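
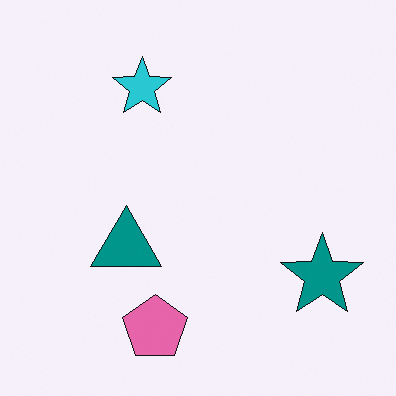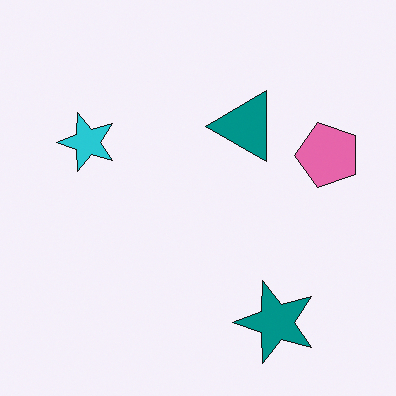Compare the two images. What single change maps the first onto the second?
Transposed (reflected across the top-left ↔ bottom-right diagonal).

Shapes have swapped their row and column positions — what was in the top-right is now in the bottom-left — a diagonal reflection.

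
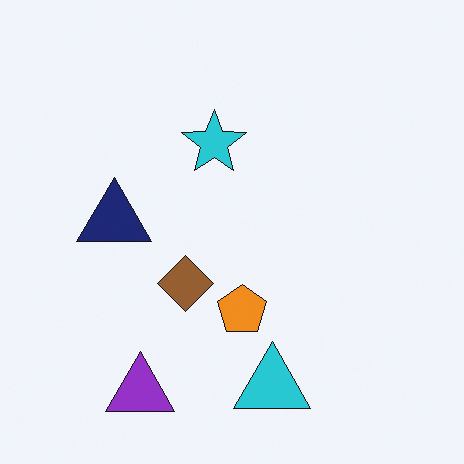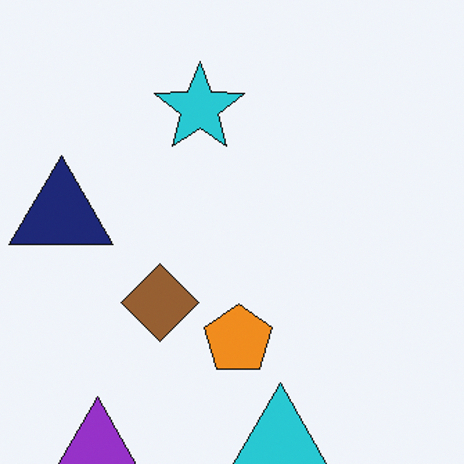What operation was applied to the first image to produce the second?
Cropped to a modestly smaller region and rescaled.

The visible shapes are larger and the field of view is narrower; shapes near the original edges may be partly or wholly outside the frame — a crop-and-rescale.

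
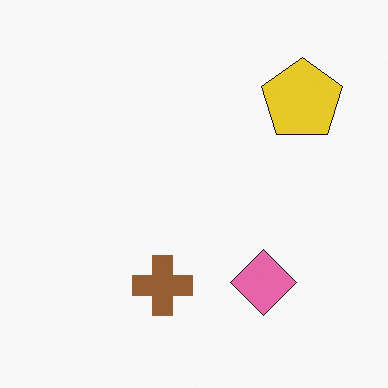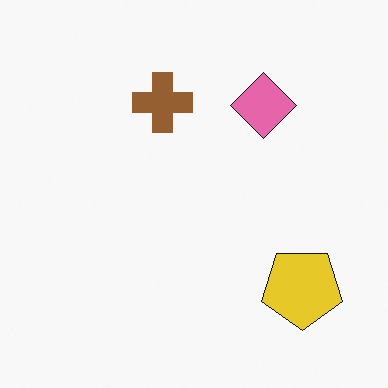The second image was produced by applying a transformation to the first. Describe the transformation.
This is the original image flipped vertically (top ↔ bottom).

The yellow pentagon is in the top-right of the first image and the bottom-right of the second — shapes on opposite sides of the horizontal midline have swapped in a mirror flip.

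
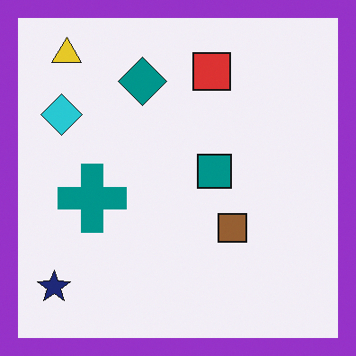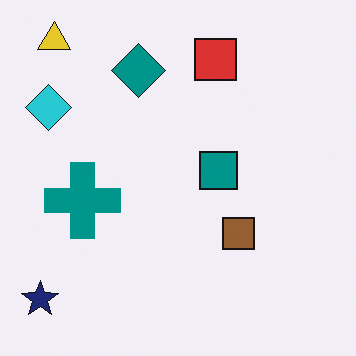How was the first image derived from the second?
The transformation is: framed with a purple border.

A solid purple frame runs around the edge of the first image, with the content slightly shrunk inside it.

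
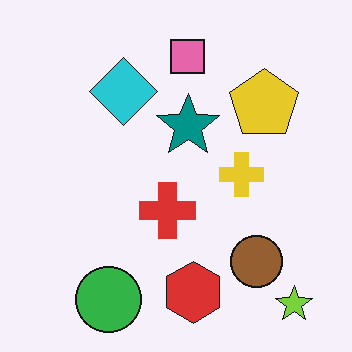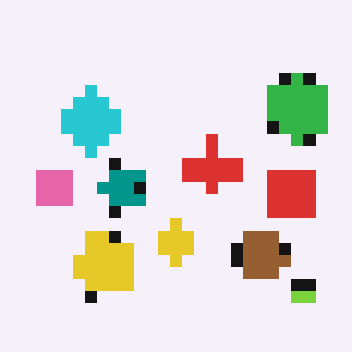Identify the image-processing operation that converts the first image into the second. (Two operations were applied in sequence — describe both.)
It was coarsely pixelated, then transposed (reflected across the top-left ↔ bottom-right diagonal).

Shapes are reduced to large square blocks; fine edges and outlines are lost — a downscale-then-upscale (mosaic) effect. Shapes have swapped their row and column positions — what was in the top-right is now in the bottom-left — a diagonal reflection.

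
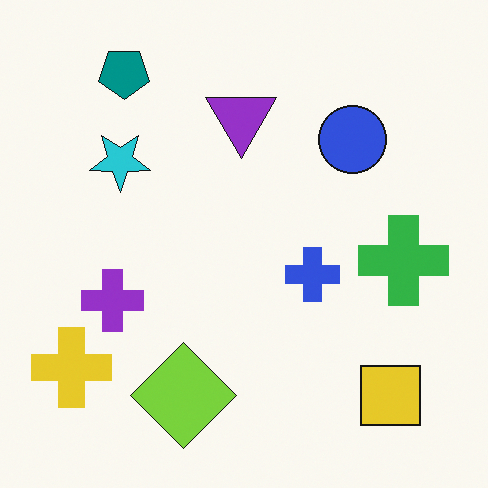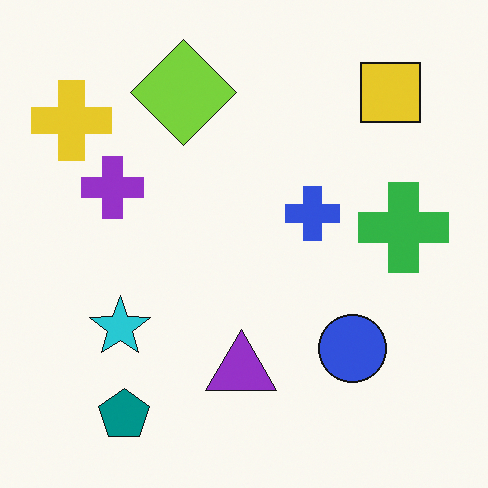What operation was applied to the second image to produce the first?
It was flipped vertically (top ↔ bottom).

The teal pentagon is in the bottom-left of the second image and the top-left of the first — shapes on opposite sides of the horizontal midline have swapped in a mirror flip.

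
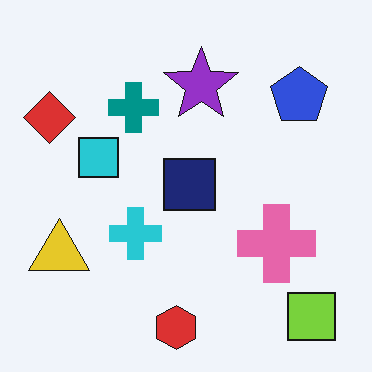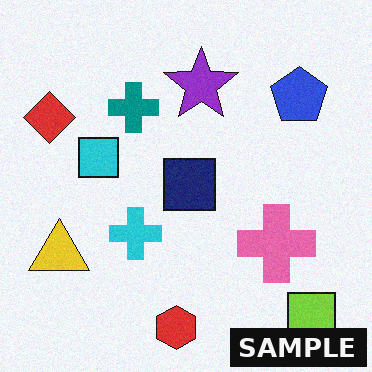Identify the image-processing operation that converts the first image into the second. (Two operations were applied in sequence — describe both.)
Degraded with light additive noise, then watermarked with the text "SAMPLE" in the lower-right corner.

Random speckle covers the whole image, including the flat background. A dark label reading "SAMPLE" appears in the lower-right corner.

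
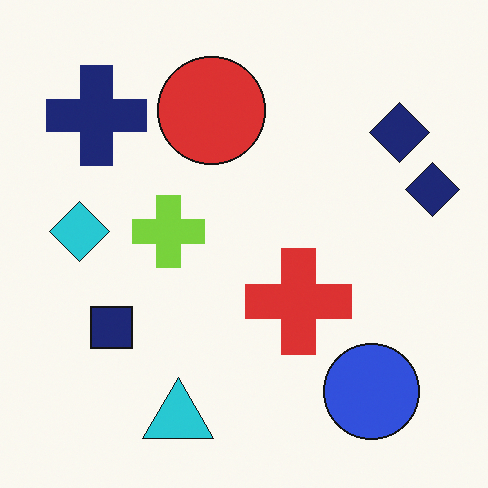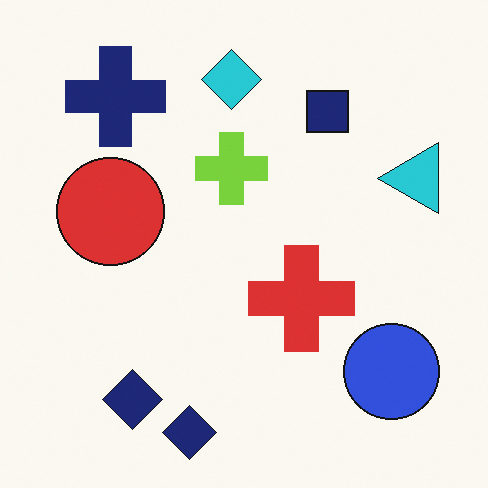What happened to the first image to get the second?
The image was transposed (reflected across the top-left ↔ bottom-right diagonal).

Shapes have swapped their row and column positions — what was in the top-right is now in the bottom-left — a diagonal reflection.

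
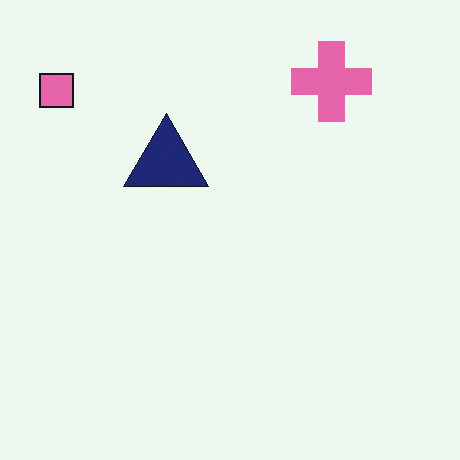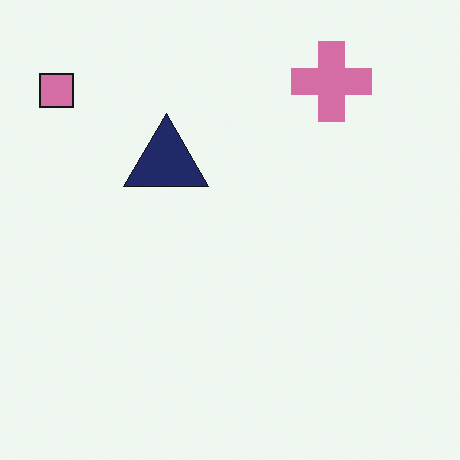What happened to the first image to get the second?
The transformation is: slightly desaturated.

All colors are more muted and greyish — a global saturation change.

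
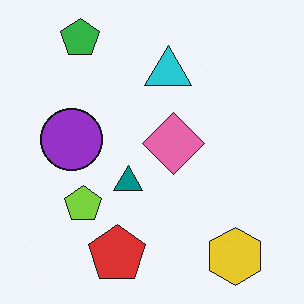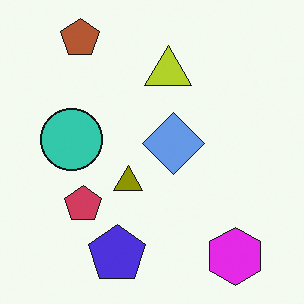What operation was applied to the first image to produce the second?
The transformation is: hue-shifted through roughly half the color wheel.

Every shape's color has rotated by the same amount around the hue wheel — a uniform hue shift.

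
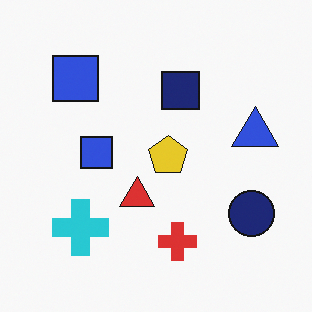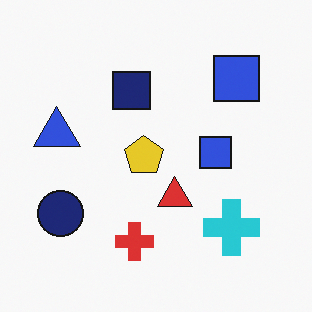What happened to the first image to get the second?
The second image is the first flipped horizontally (left ↔ right).

The blue triangle is in the right of the first image and the left of the second — shapes on opposite sides of the vertical midline have swapped in a mirror flip.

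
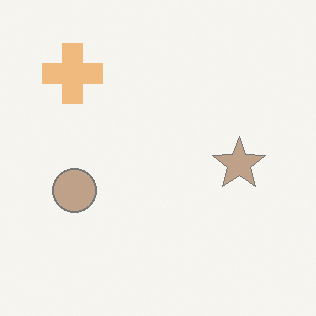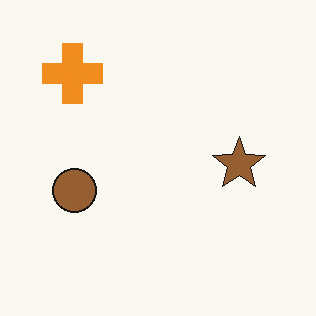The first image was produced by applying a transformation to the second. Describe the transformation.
The first image is the second washed out (contrast reduced).

Tones are pushed toward mid-grey across the whole image — a global contrast change.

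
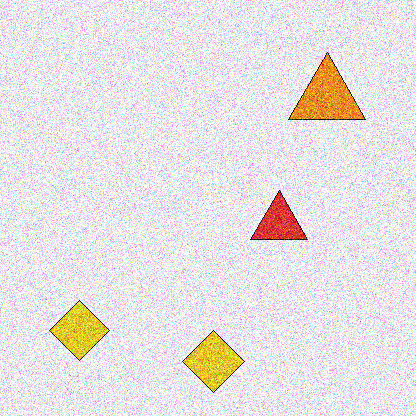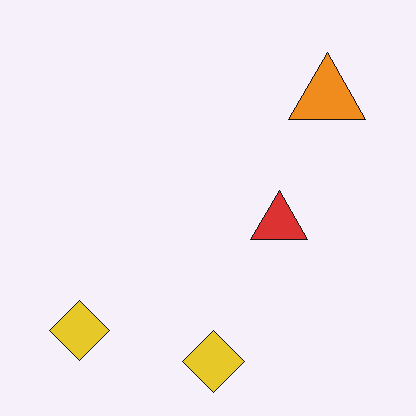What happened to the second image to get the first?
The first image is the second degraded with heavy additive noise.

Random speckle covers the whole image, including the flat background.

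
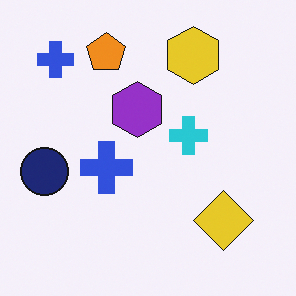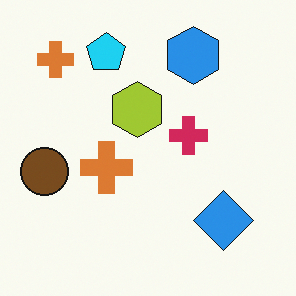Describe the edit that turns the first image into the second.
The transformation is: hue-shifted by a large amount.

Every shape's color has rotated by the same amount around the hue wheel — a uniform hue shift.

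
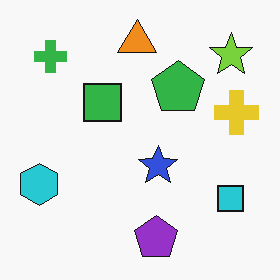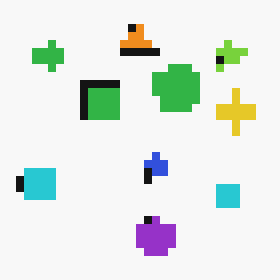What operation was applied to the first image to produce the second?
The second image is the first moderately pixelated.

Shapes are reduced to large square blocks; fine edges and outlines are lost — a downscale-then-upscale (mosaic) effect.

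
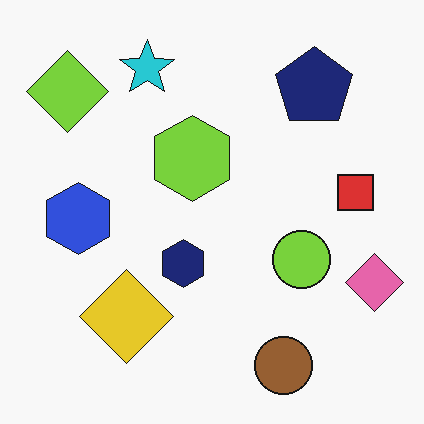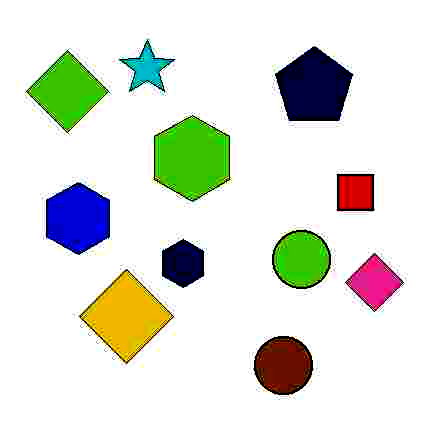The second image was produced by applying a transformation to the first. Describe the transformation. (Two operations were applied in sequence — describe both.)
The second image is the first heavily JPEG-compressed with obvious blocking artifacts, then boosted in contrast.

Blocky 8×8 compression artifacts appear around shape edges and the flat background shows ringing — characteristic JPEG degradation. Tones are pushed away from mid-grey across the whole image — a global contrast change.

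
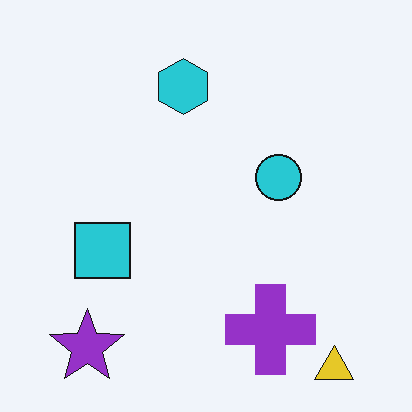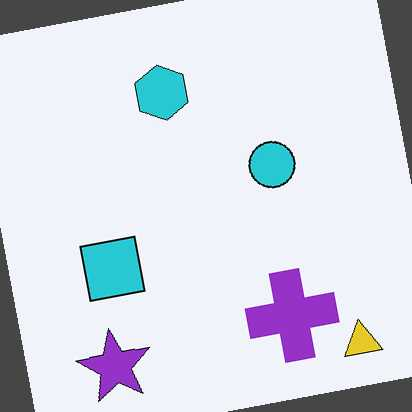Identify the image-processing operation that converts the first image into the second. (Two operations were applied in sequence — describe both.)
Rotated counter-clockwise by a small amount, then given moderate JPEG compression.

Every shape is tilted by the same angle and the image corners show triangular fill wedges — a whole-image rotation by a non-right angle. Blocky 8×8 compression artifacts appear around shape edges and the flat background shows ringing — characteristic JPEG degradation.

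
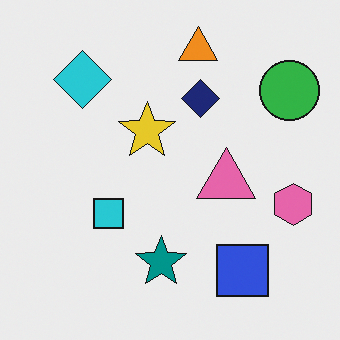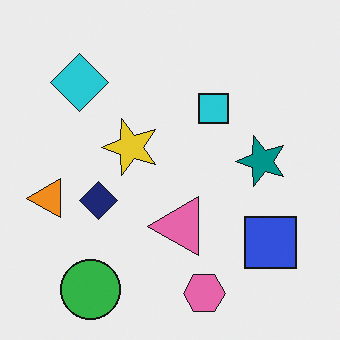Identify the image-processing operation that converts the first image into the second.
The transformation is: transposed (reflected across the top-left ↔ bottom-right diagonal).

Shapes have swapped their row and column positions — what was in the top-right is now in the bottom-left — a diagonal reflection.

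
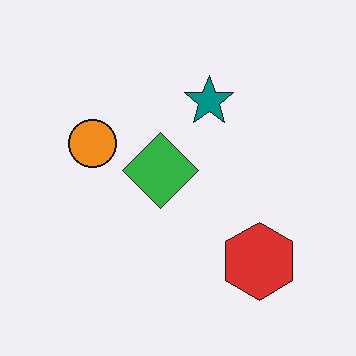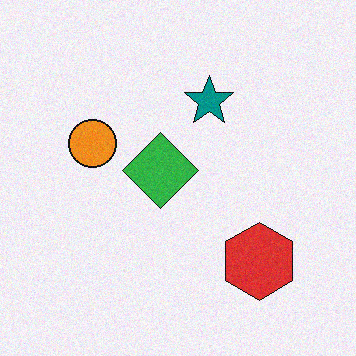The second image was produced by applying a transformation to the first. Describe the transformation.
Degraded with subtle gaussian noise.

Random speckle covers the whole image, including the flat background.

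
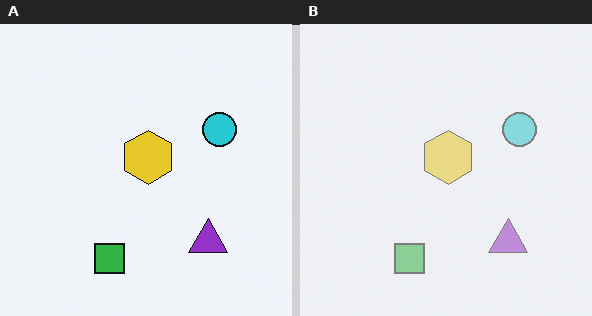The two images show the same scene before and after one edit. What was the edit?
The image was given much lower contrast.

Tones are pushed toward mid-grey across the whole image — a global contrast change.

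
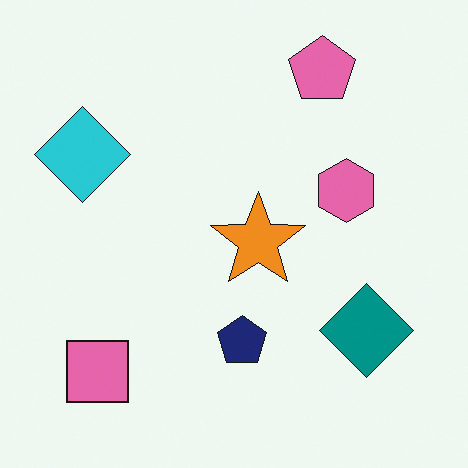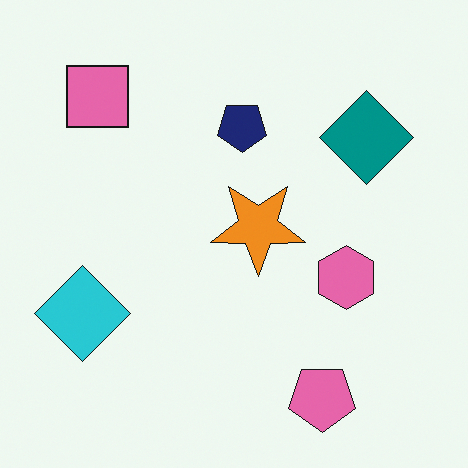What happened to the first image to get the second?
This is the original image flipped vertically (top ↔ bottom).

The pink pentagon is in the top-right of the first image and the bottom-right of the second — shapes on opposite sides of the horizontal midline have swapped in a mirror flip.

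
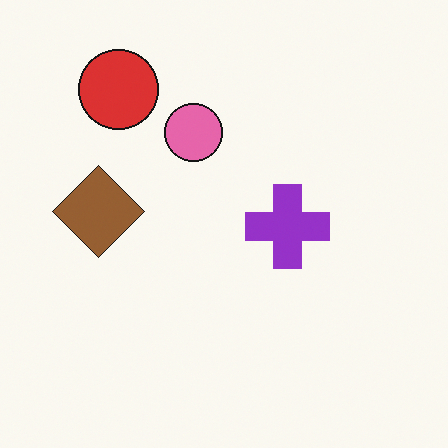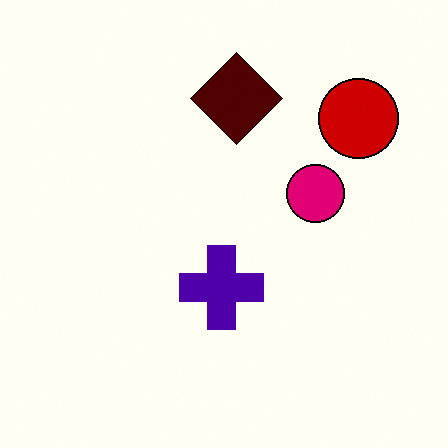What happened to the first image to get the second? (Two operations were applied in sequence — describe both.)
Boosted in contrast, then rotated 90° clockwise.

Tones are pushed away from mid-grey across the whole image — a global contrast change. The red circle sits in the top-left of the first image and the top-right of the second — consistent with a whole-image 90° clockwise rotation.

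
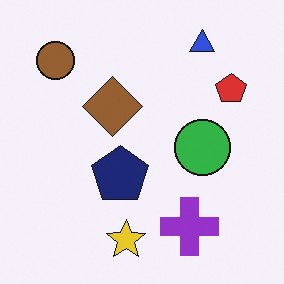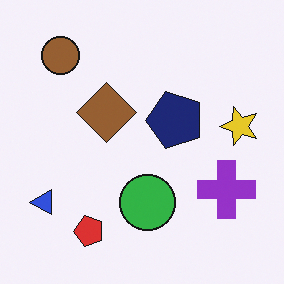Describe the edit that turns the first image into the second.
This is the original image transposed (reflected across the top-left ↔ bottom-right diagonal).

Shapes have swapped their row and column positions — what was in the top-right is now in the bottom-left — a diagonal reflection.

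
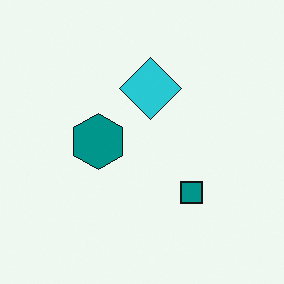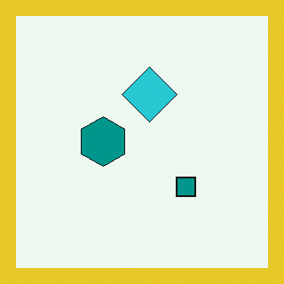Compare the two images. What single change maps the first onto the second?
The image was framed with a yellow border.

A solid yellow frame runs around the edge of the second image, with the content slightly shrunk inside it.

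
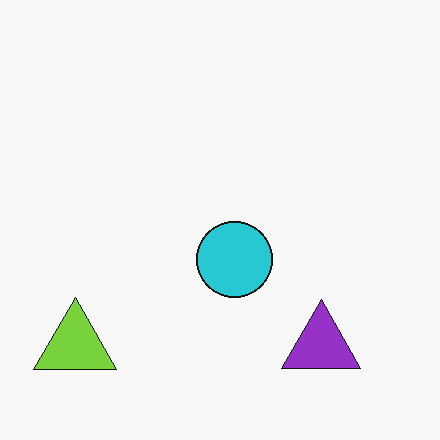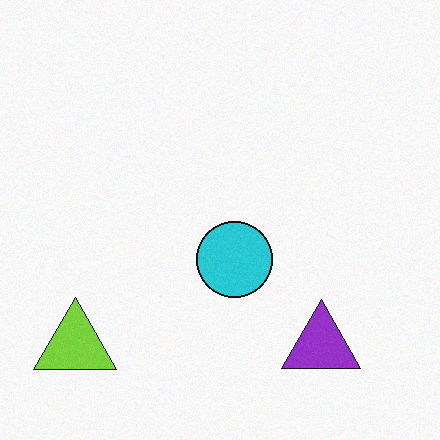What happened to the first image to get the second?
This is the original image degraded with a light layer of grain.

Random speckle covers the whole image, including the flat background.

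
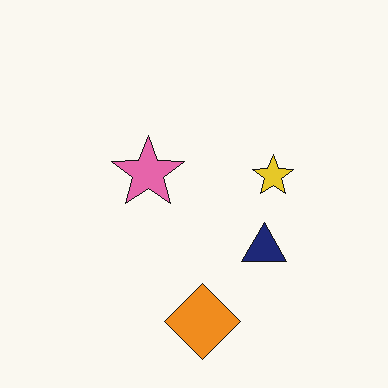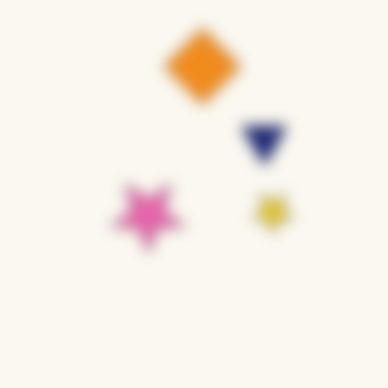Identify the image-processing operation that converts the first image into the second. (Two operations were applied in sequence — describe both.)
The image was flipped vertically (top ↔ bottom), then heavily blurred.

The orange diamond is in the bottom of the first image and the top of the second — shapes on opposite sides of the horizontal midline have swapped in a mirror flip. Shape edges and outlines are uniformly softened across the whole image.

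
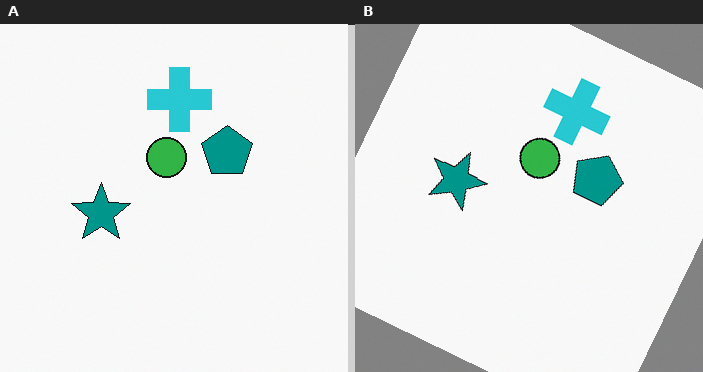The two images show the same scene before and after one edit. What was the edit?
It was rotated clockwise by a moderate amount.

Every shape is tilted by the same angle and the image corners show triangular fill wedges — a whole-image rotation by a non-right angle.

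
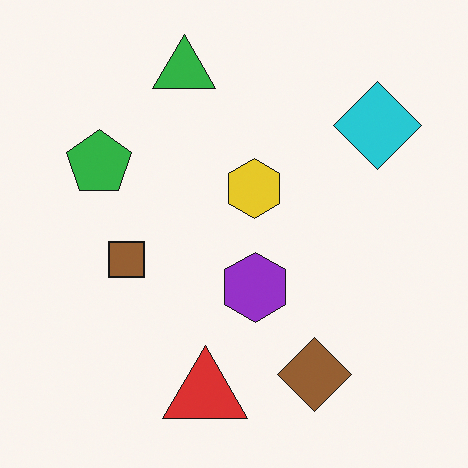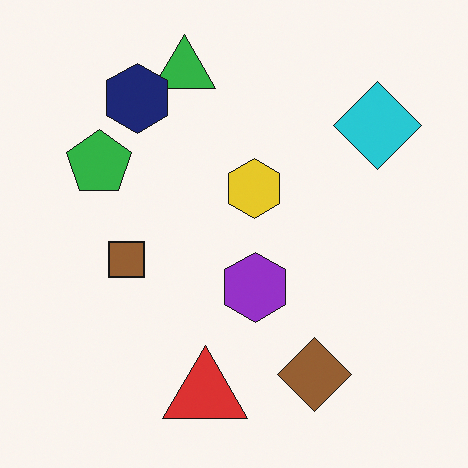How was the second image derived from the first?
The second image is the first overlaid with an additional navy hexagon.

A navy hexagon appears in the second image that is absent from the first.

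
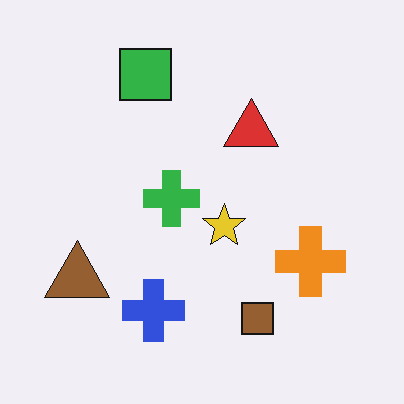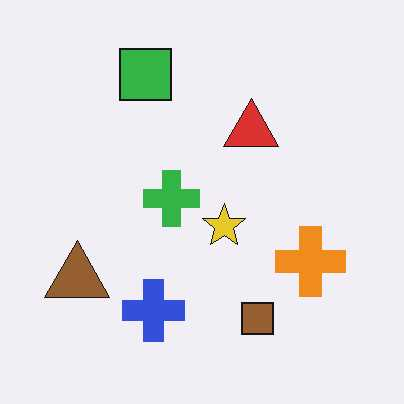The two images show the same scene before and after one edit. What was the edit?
It was JPEG-compressed with visible artifacts.

Blocky 8×8 compression artifacts appear around shape edges and the flat background shows ringing — characteristic JPEG degradation.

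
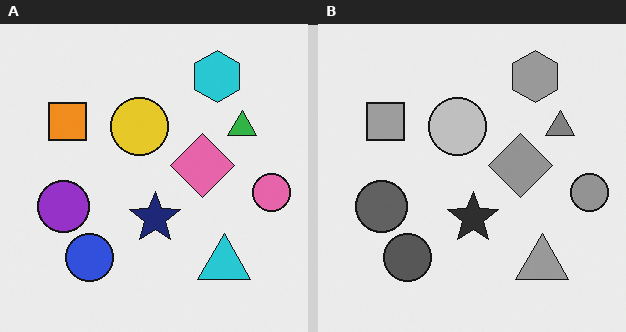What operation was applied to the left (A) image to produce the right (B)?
The transformation is: converted to grayscale.

All color is removed — every shape is now a shade of grey.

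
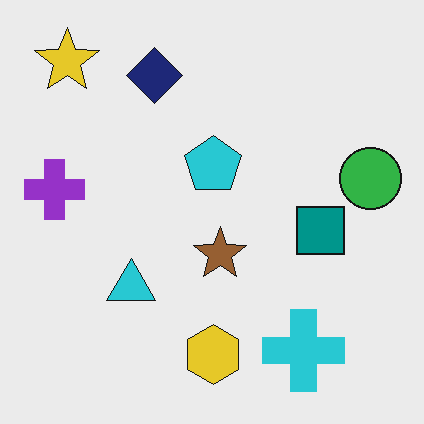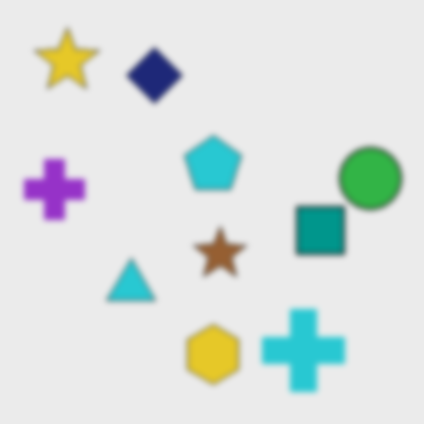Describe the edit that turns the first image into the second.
This is the original image moderately blurred.

Shape edges and outlines are uniformly softened across the whole image.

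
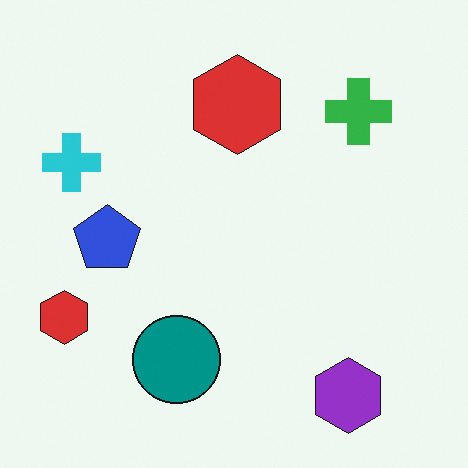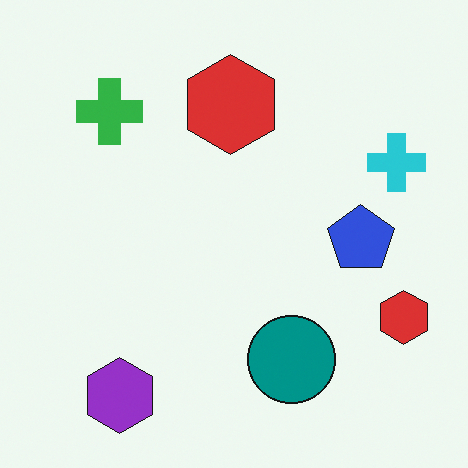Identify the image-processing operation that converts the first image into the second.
Flipped horizontally (left ↔ right).

The cyan cross is in the left of the first image and the right of the second — shapes on opposite sides of the vertical midline have swapped in a mirror flip.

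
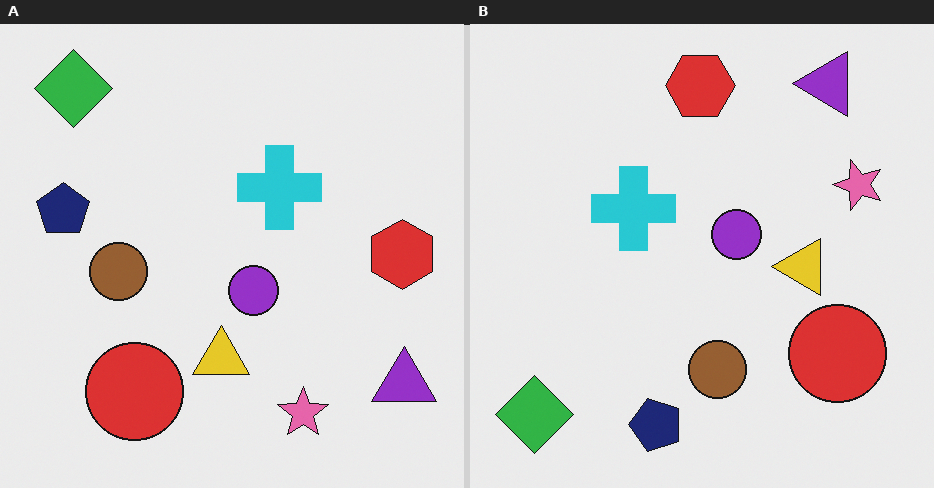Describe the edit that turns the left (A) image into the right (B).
The right (B) image is the left (A) rotated 90° counter-clockwise.

The green diamond sits in the top-left of the left (A) image and the bottom-left of the right (B) — consistent with a whole-image 90° counter-clockwise rotation.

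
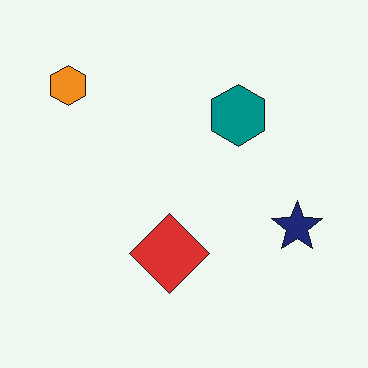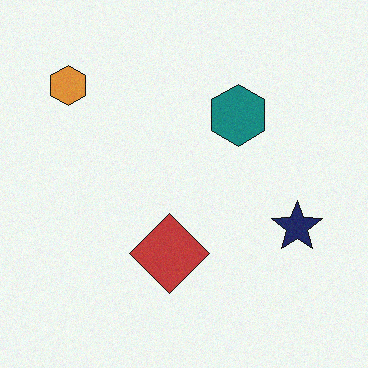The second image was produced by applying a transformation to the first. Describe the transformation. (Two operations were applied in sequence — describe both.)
The transformation is: degraded with a light layer of grain, then slightly desaturated.

Random speckle covers the whole image, including the flat background. All colors are more muted and greyish — a global saturation change.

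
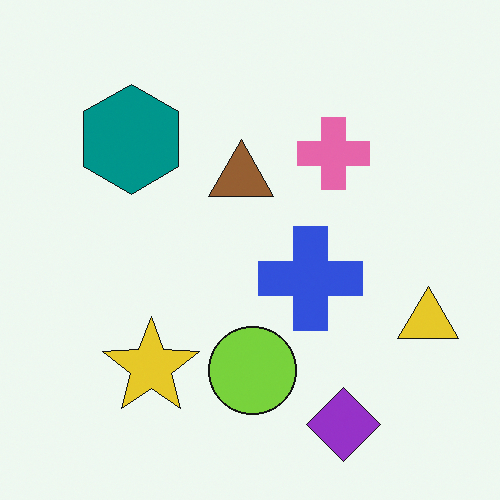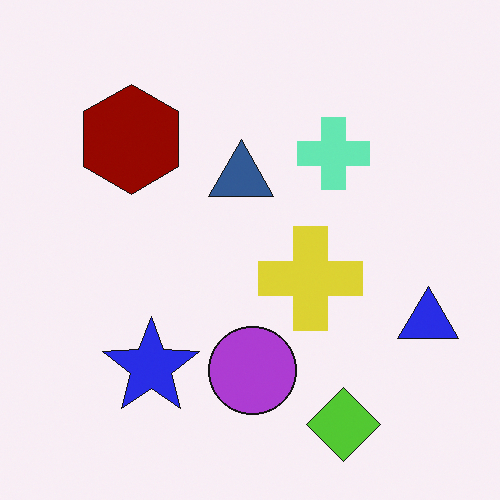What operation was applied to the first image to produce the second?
The image was hue-shifted by a large amount.

Every shape's color has rotated by the same amount around the hue wheel — a uniform hue shift.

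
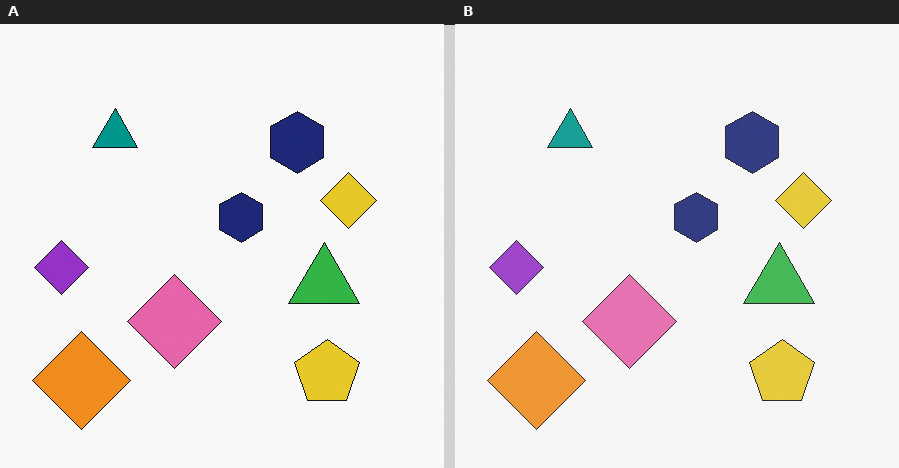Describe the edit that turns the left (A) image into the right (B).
It was given slightly reduced contrast.

Tones are pushed toward mid-grey across the whole image — a global contrast change.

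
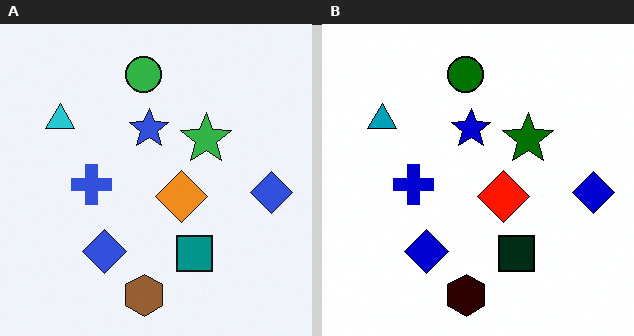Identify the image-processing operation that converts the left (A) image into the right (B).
This is the original image given much higher contrast.

Tones are pushed away from mid-grey across the whole image — a global contrast change.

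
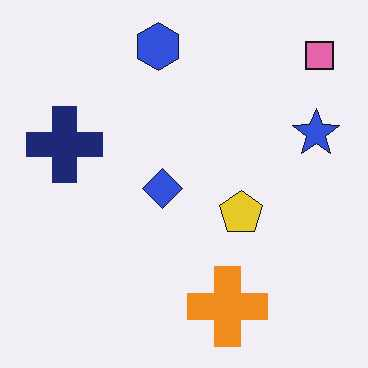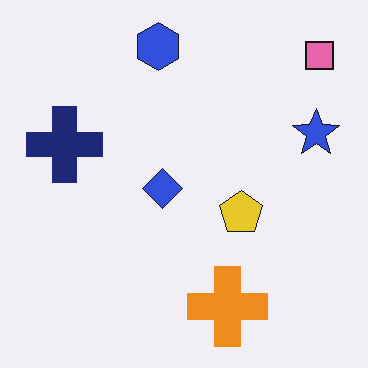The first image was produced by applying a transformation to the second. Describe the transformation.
It was given moderate JPEG compression.

Blocky 8×8 compression artifacts appear around shape edges and the flat background shows ringing — characteristic JPEG degradation.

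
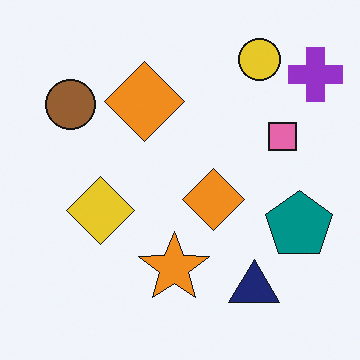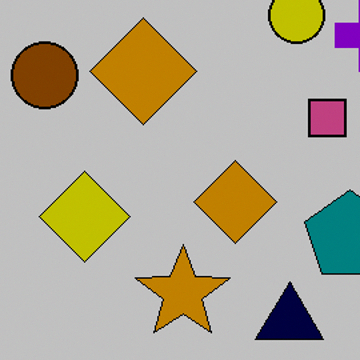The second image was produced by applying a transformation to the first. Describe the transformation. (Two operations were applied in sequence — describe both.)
The second image is the first aggressively posterized, then cropped slightly and scaled back up.

Each flat color has snapped to a coarser quantized level — most visibly, the near-white background has dropped to a flat grey. The visible shapes are larger and the field of view is narrower; shapes near the original edges may be partly or wholly outside the frame — a crop-and-rescale.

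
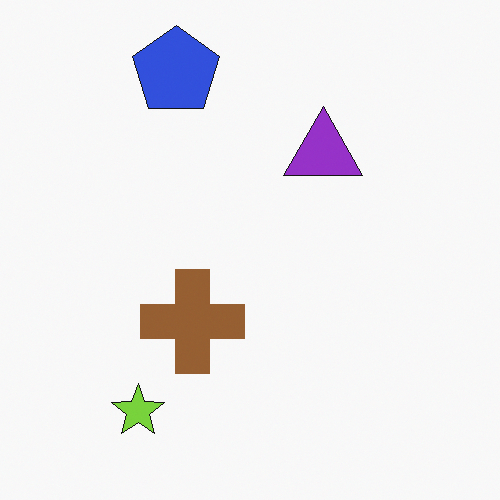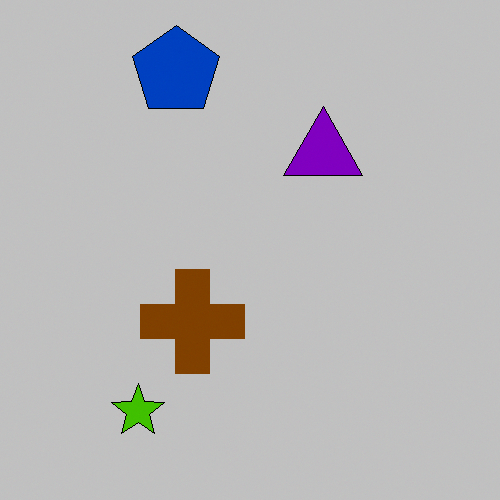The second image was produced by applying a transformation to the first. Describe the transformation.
It was aggressively posterized.

Each flat color has snapped to a coarser quantized level — most visibly, the near-white background has dropped to a flat grey.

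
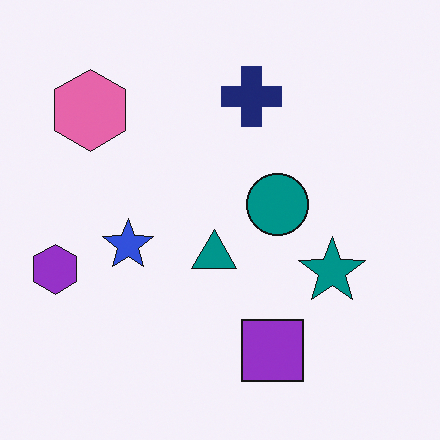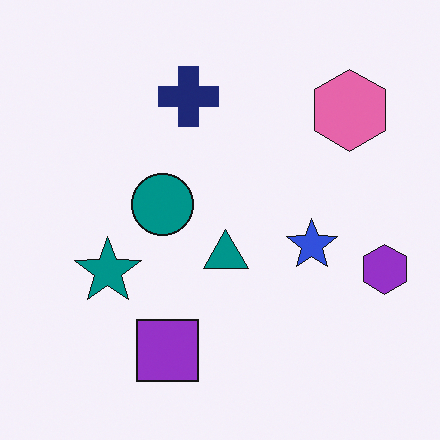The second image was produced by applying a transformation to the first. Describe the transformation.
This is the original image flipped horizontally (left ↔ right).

The purple hexagon is in the left of the first image and the right of the second — shapes on opposite sides of the vertical midline have swapped in a mirror flip.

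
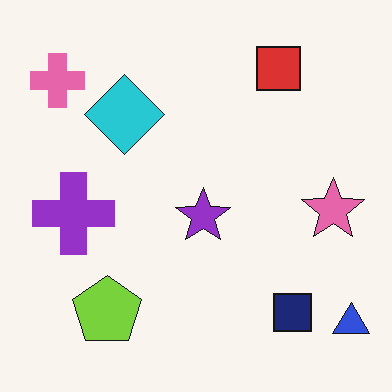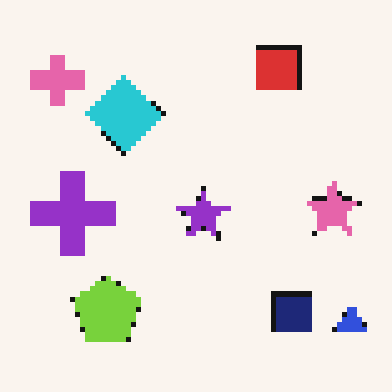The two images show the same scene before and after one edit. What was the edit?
Lightly pixelated (a mild mosaic effect).

Shapes are reduced to large square blocks; fine edges and outlines are lost — a downscale-then-upscale (mosaic) effect.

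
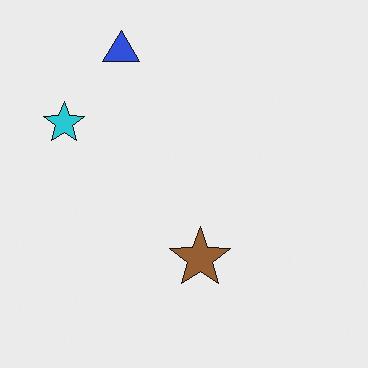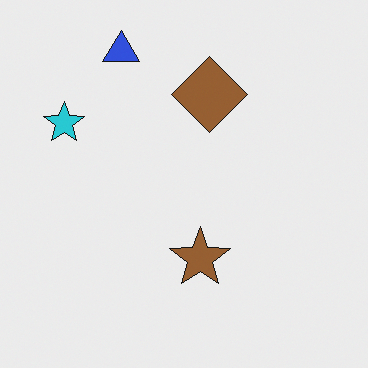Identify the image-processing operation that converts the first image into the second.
Overlaid with an additional brown diamond.

A brown diamond appears in the second image that is absent from the first.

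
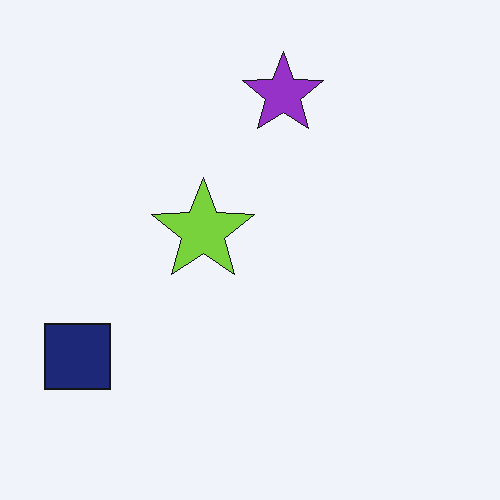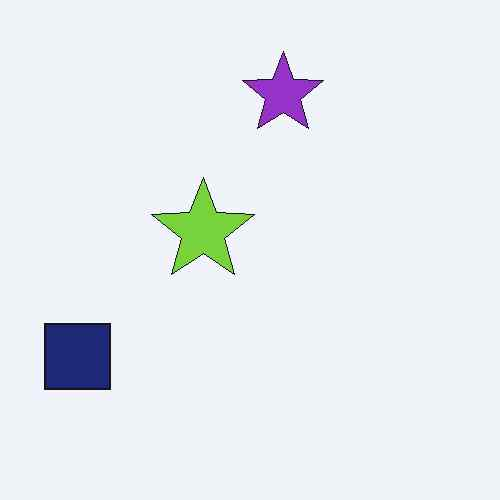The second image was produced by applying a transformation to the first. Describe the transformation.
Given moderate JPEG compression.

Blocky 8×8 compression artifacts appear around shape edges and the flat background shows ringing — characteristic JPEG degradation.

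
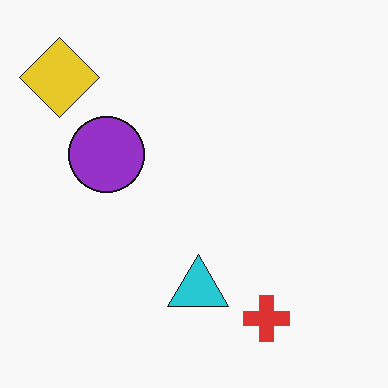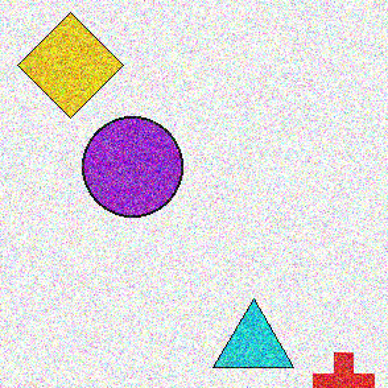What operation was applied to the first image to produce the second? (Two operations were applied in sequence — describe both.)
The image was degraded with a thick layer of grain, then cropped to a modestly smaller region and rescaled.

Random speckle covers the whole image, including the flat background. The visible shapes are larger and the field of view is narrower; shapes near the original edges may be partly or wholly outside the frame — a crop-and-rescale.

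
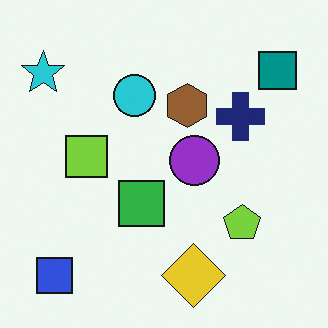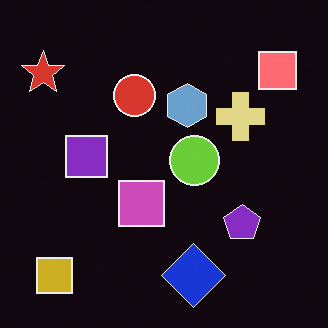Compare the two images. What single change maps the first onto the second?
This is the original image color-inverted (negative).

The light background has become dark and every shape's color is its complement — a photographic negative.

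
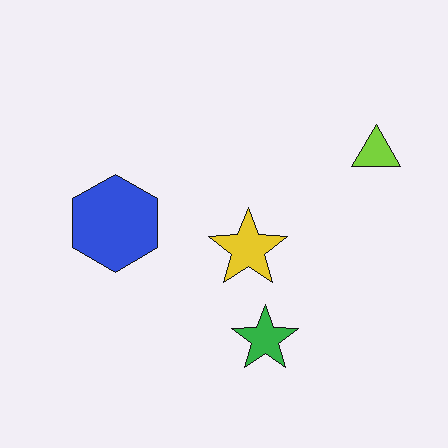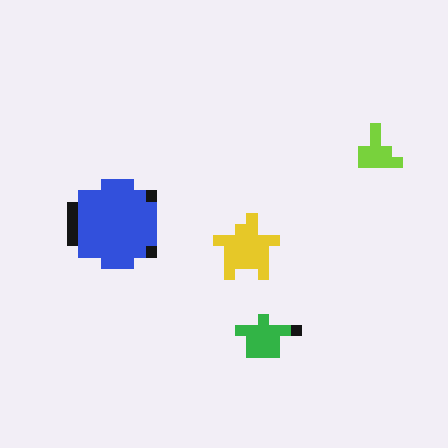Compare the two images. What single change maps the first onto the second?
It was coarsely pixelated.

Shapes are reduced to large square blocks; fine edges and outlines are lost — a downscale-then-upscale (mosaic) effect.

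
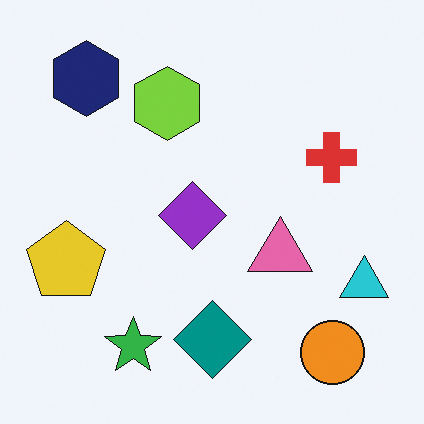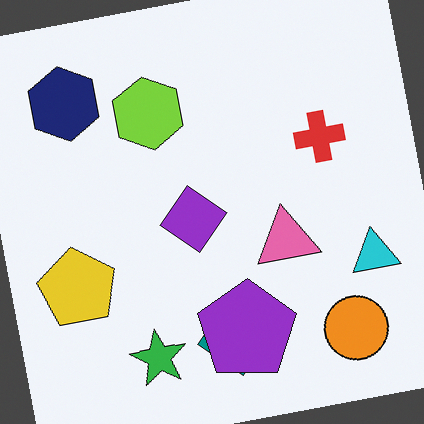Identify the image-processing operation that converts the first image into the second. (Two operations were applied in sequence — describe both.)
Rotated counter-clockwise by a slight angle, then overlaid with an additional purple pentagon.

Every shape is tilted by the same angle and the image corners show triangular fill wedges — a whole-image rotation by a non-right angle. A purple pentagon appears in the second image that is absent from the first.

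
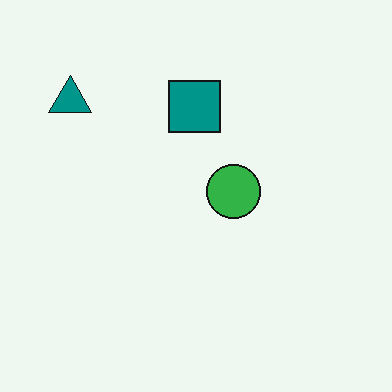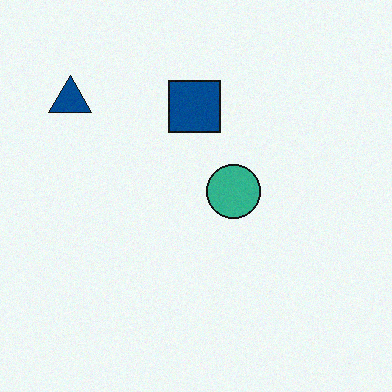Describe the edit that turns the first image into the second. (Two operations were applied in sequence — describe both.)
The transformation is: hue-shifted slightly, then degraded with a light layer of grain.

Every shape's color has rotated by the same amount around the hue wheel — a uniform hue shift. Random speckle covers the whole image, including the flat background.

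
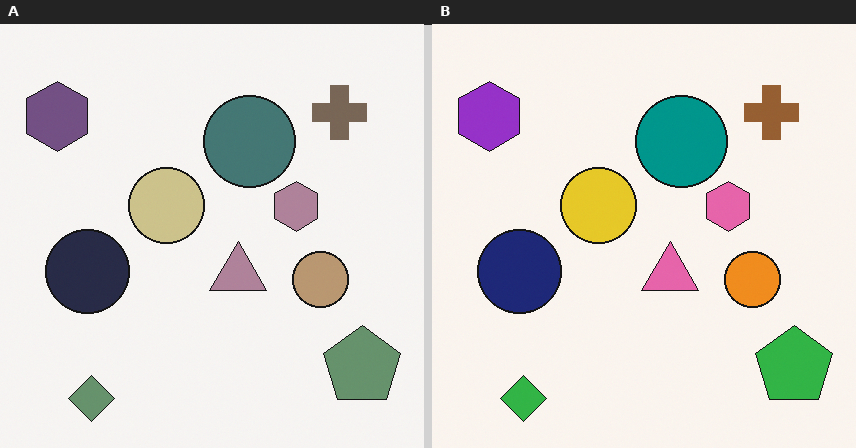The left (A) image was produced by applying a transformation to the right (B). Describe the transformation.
Made much more muted (saturation change).

All colors are more muted and greyish — a global saturation change.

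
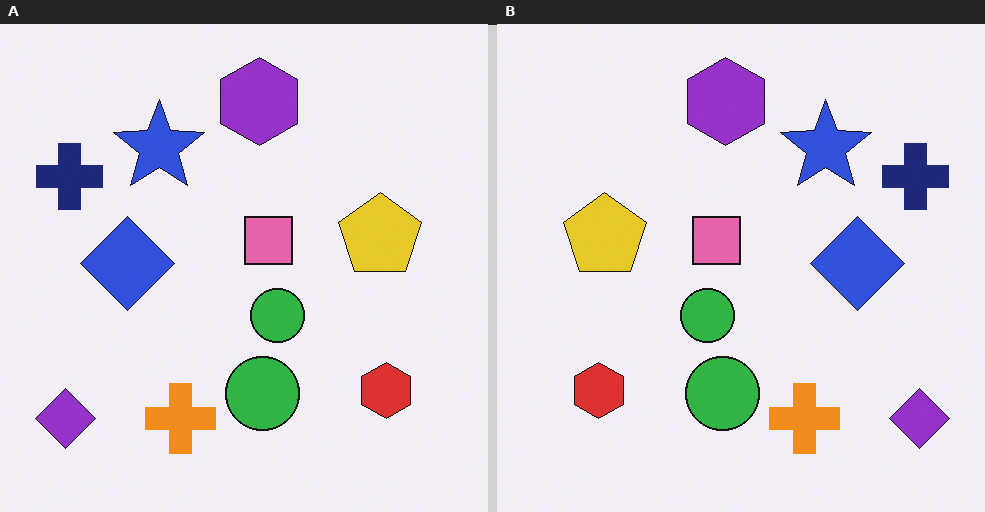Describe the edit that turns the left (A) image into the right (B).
The image was flipped horizontally (left ↔ right).

The purple diamond is in the bottom-left of the left (A) image and the bottom-right of the right (B) — shapes on opposite sides of the vertical midline have swapped in a mirror flip.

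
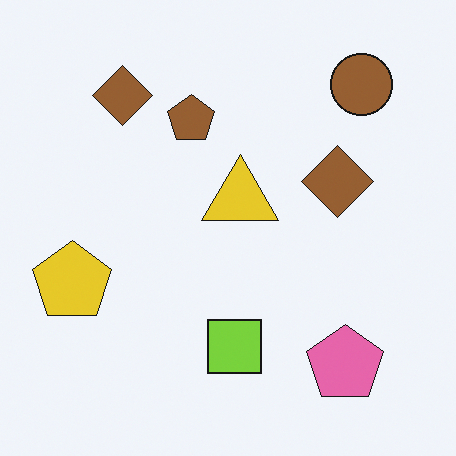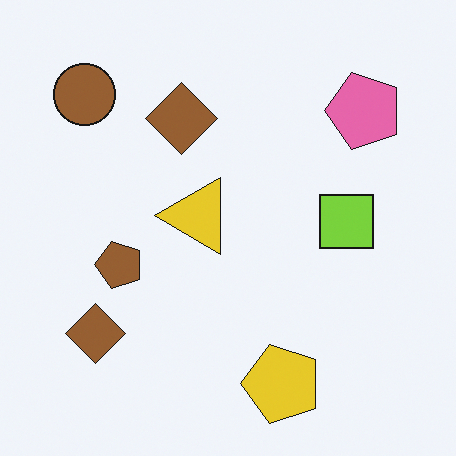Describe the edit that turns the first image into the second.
The transformation is: rotated 90° counter-clockwise.

The brown circle sits in the top-right of the first image and the top-left of the second — consistent with a whole-image 90° counter-clockwise rotation.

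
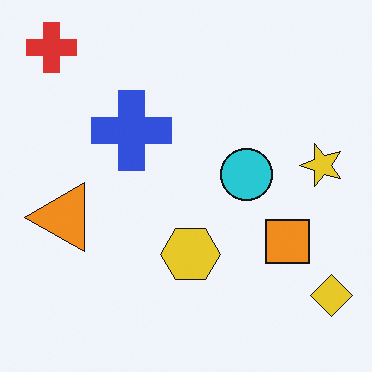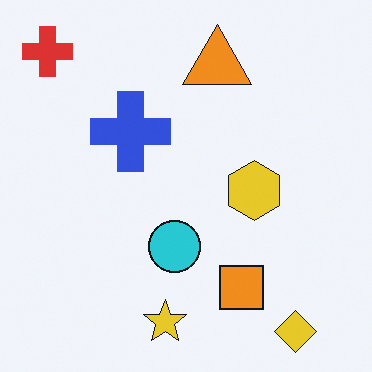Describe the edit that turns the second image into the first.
The transformation is: transposed (reflected across the top-left ↔ bottom-right diagonal).

Shapes have swapped their row and column positions — what was in the top-right is now in the bottom-left — a diagonal reflection.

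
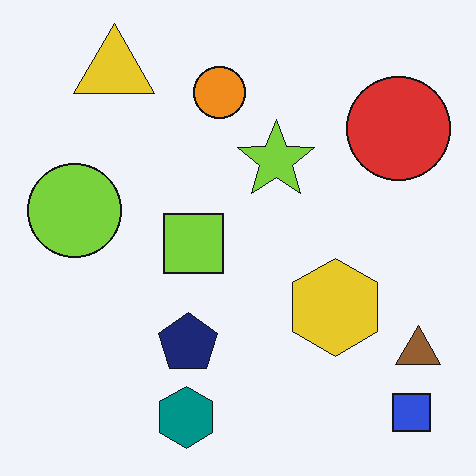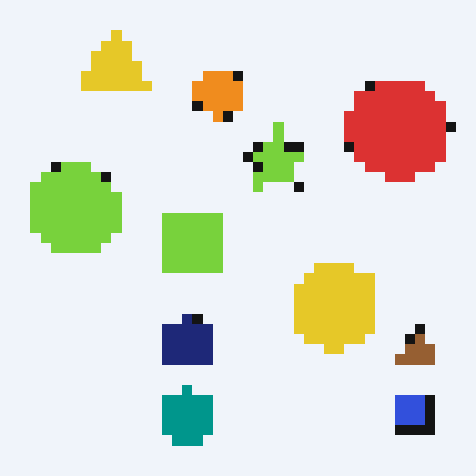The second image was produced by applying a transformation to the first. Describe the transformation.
The transformation is: heavily pixelated into large blocks.

Shapes are reduced to large square blocks; fine edges and outlines are lost — a downscale-then-upscale (mosaic) effect.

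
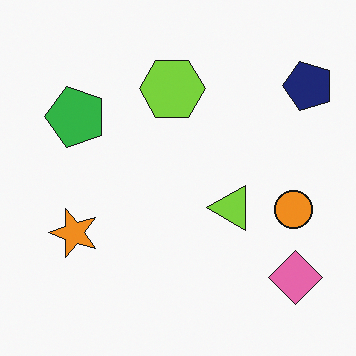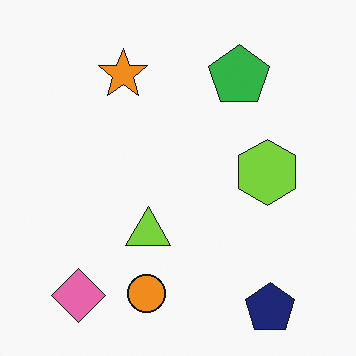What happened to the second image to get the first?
Rotated 90° counter-clockwise.

The navy pentagon sits in the bottom-right of the second image and the top-right of the first — consistent with a whole-image 90° counter-clockwise rotation.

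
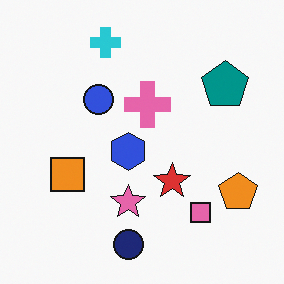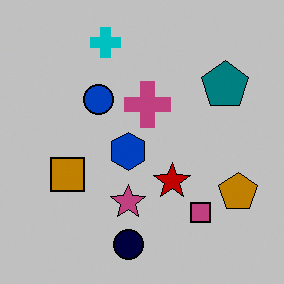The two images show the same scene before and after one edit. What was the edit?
It was heavily posterized to just a handful of flat colors.

Each flat color has snapped to a coarser quantized level — most visibly, the near-white background has dropped to a flat grey.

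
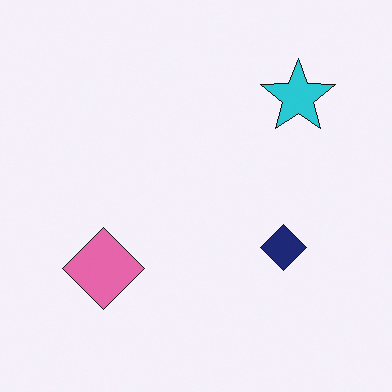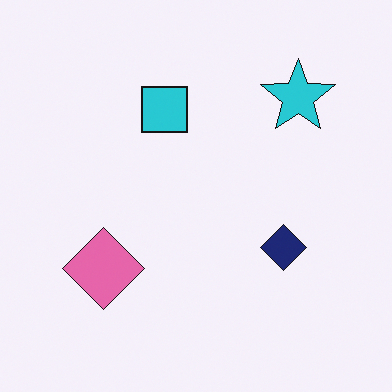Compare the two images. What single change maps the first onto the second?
This is the original image overlaid with an additional cyan square.

A cyan square appears in the second image that is absent from the first.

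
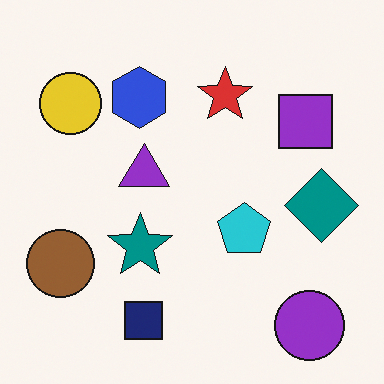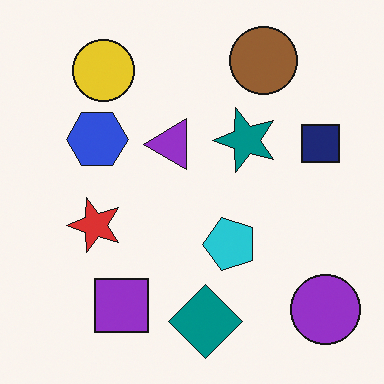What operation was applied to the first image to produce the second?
This is the original image transposed (reflected across the top-left ↔ bottom-right diagonal).

Shapes have swapped their row and column positions — what was in the top-right is now in the bottom-left — a diagonal reflection.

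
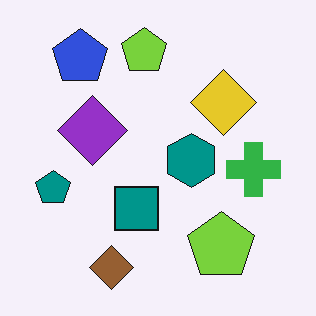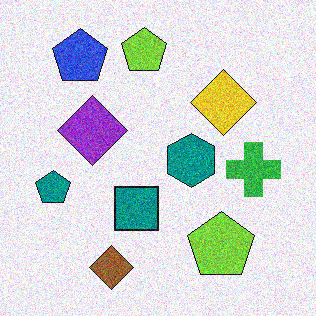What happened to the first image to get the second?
The transformation is: degraded with visible gaussian noise.

Random speckle covers the whole image, including the flat background.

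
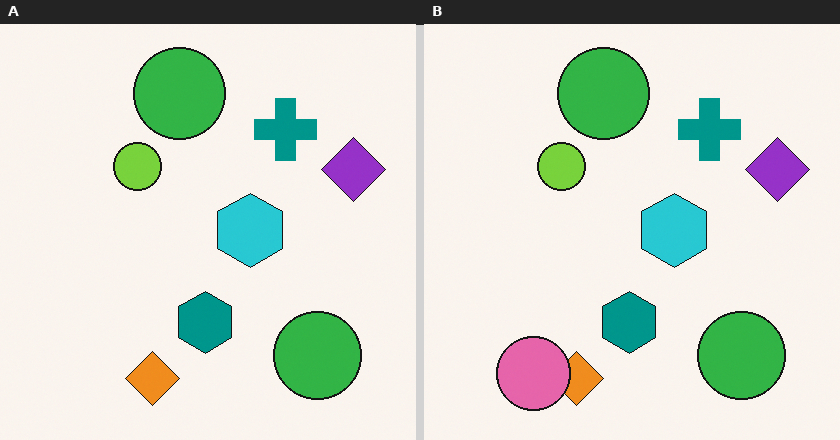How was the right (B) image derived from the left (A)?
This is the original image overlaid with an additional pink circle.

A pink circle appears in the right (B) image that is absent from the left (A).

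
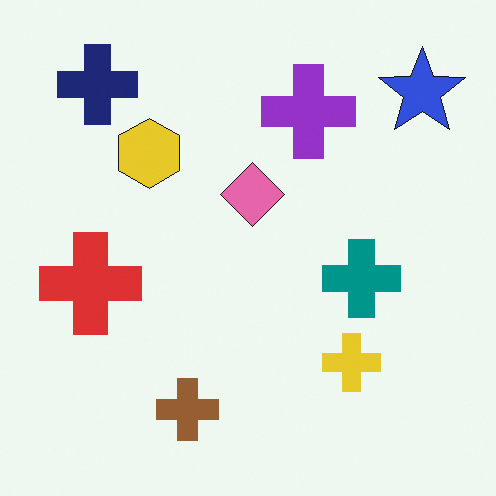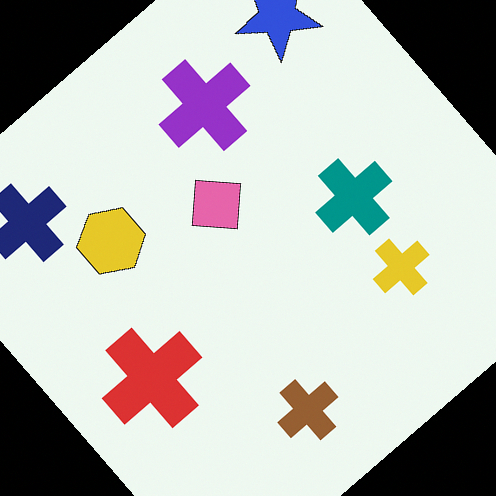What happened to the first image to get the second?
It was rotated counter-clockwise by a large amount — several tens of degrees.

Every shape is tilted by the same angle and the image corners show triangular fill wedges — a whole-image rotation by a non-right angle.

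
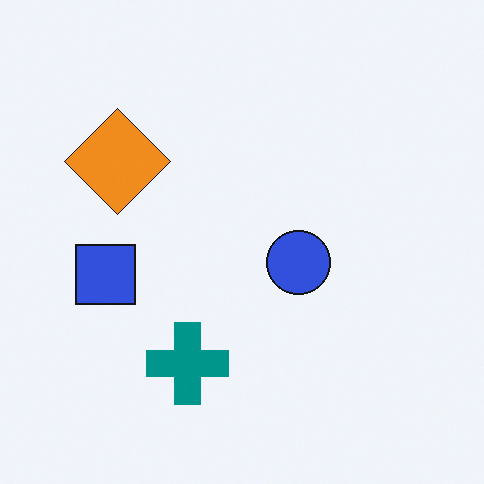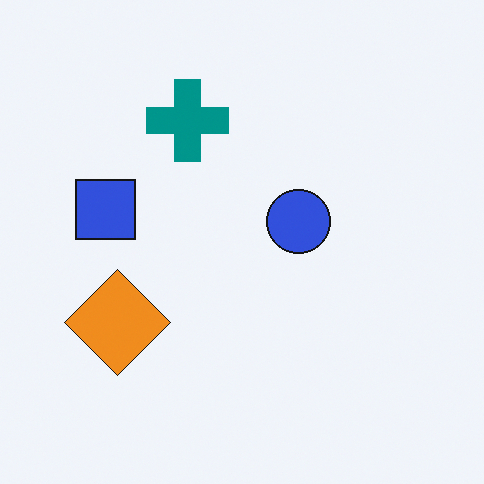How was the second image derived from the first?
The second image is the first flipped vertically (top ↔ bottom).

The teal cross is in the bottom of the first image and the top of the second — shapes on opposite sides of the horizontal midline have swapped in a mirror flip.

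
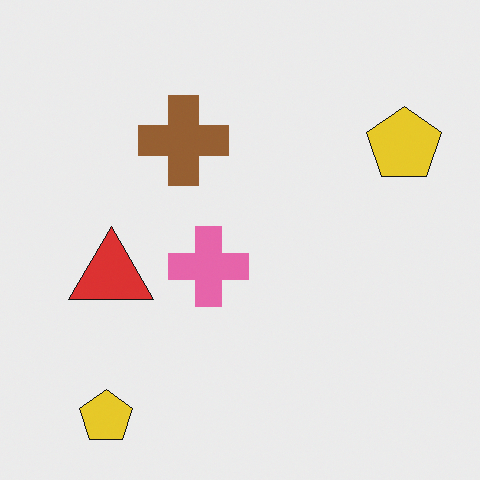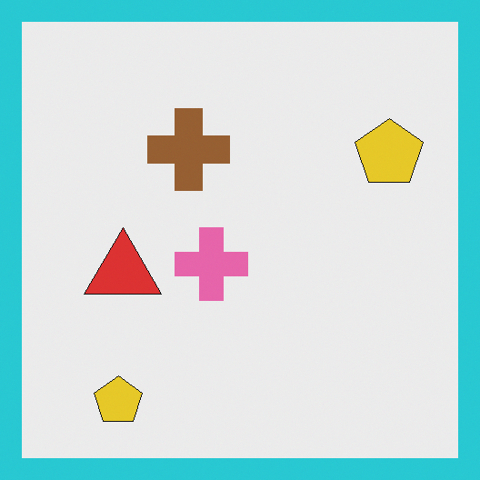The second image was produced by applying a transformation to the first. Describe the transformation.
This is the original image framed with a cyan border.

A solid cyan frame runs around the edge of the second image, with the content slightly shrunk inside it.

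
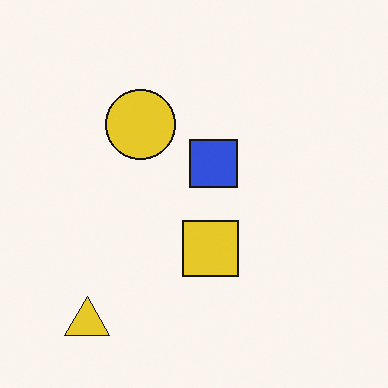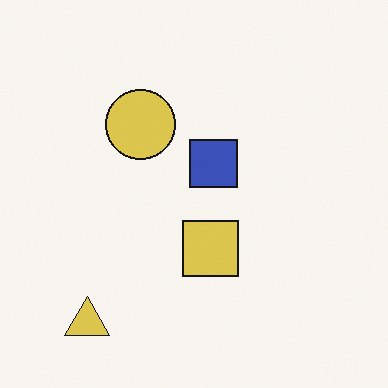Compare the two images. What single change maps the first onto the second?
It was slightly desaturated.

All colors are more muted and greyish — a global saturation change.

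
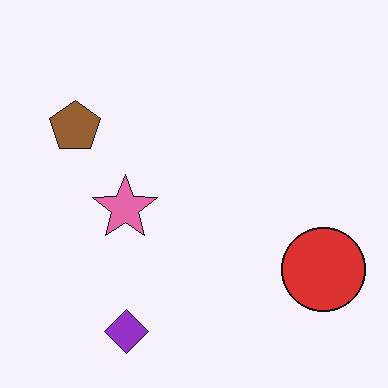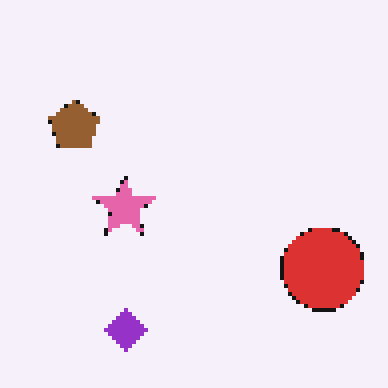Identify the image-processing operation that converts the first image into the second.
This is the original image lightly pixelated (a mild mosaic effect).

Shapes are reduced to large square blocks; fine edges and outlines are lost — a downscale-then-upscale (mosaic) effect.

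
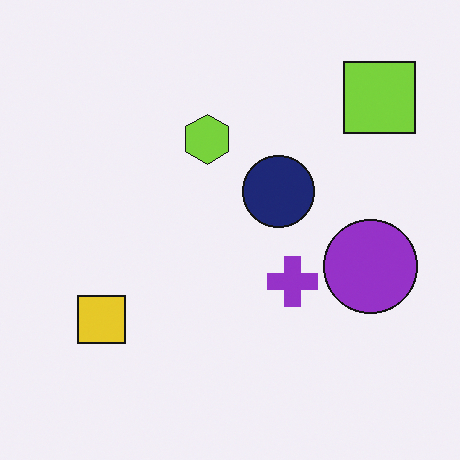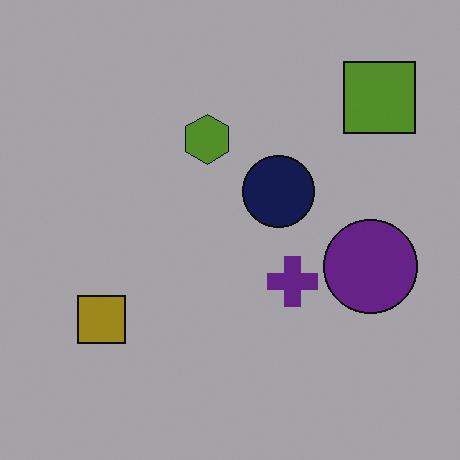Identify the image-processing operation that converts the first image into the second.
The second image is the first substantially darkened.

Every pixel — background and shapes alike — is uniformly darkened.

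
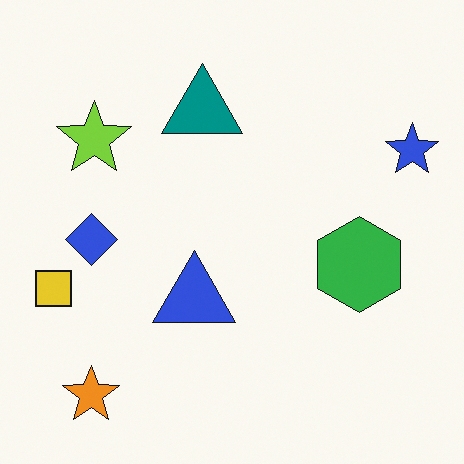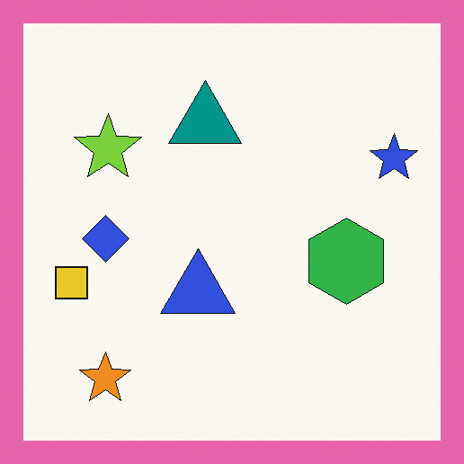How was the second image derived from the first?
The image was framed with a pink border.

A solid pink frame runs around the edge of the second image, with the content slightly shrunk inside it.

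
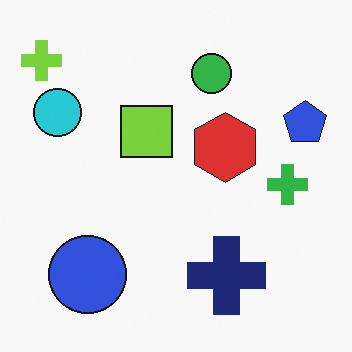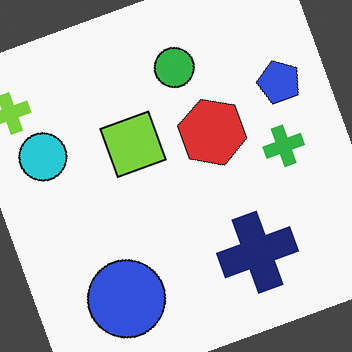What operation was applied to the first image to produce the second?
This is the original image rotated counter-clockwise by a moderate amount.

Every shape is tilted by the same angle and the image corners show triangular fill wedges — a whole-image rotation by a non-right angle.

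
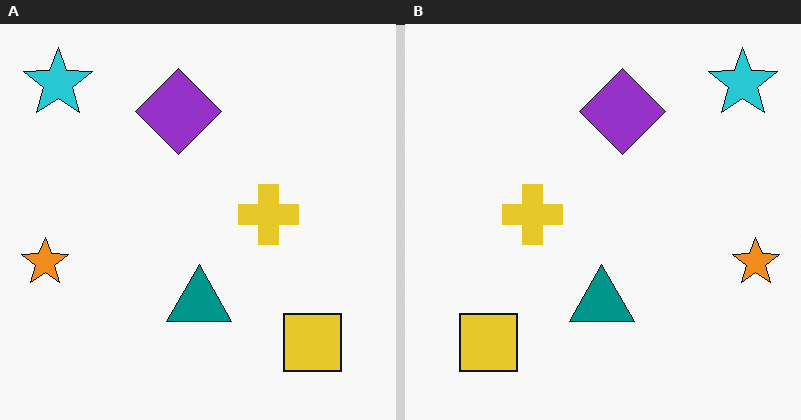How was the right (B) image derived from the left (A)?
It was flipped horizontally (left ↔ right).

The orange star is in the left of the left (A) image and the right of the right (B) — shapes on opposite sides of the vertical midline have swapped in a mirror flip.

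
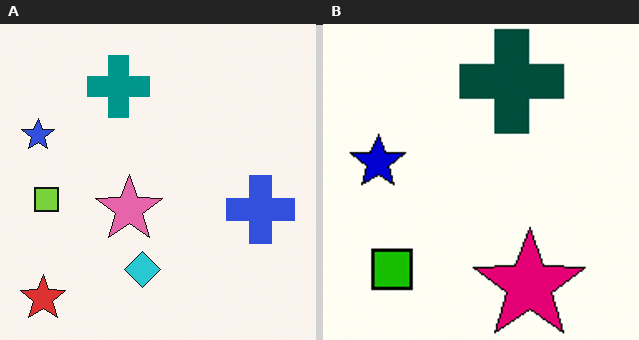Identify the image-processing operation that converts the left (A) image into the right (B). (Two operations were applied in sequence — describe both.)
It was boosted in contrast, then cropped tightly and scaled back up.

Tones are pushed away from mid-grey across the whole image — a global contrast change. The visible shapes are larger and the field of view is narrower; shapes near the original edges may be partly or wholly outside the frame — a crop-and-rescale.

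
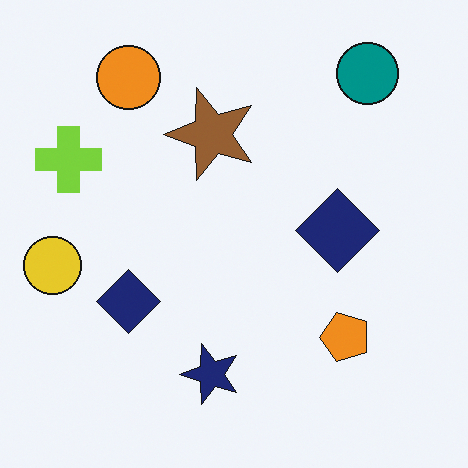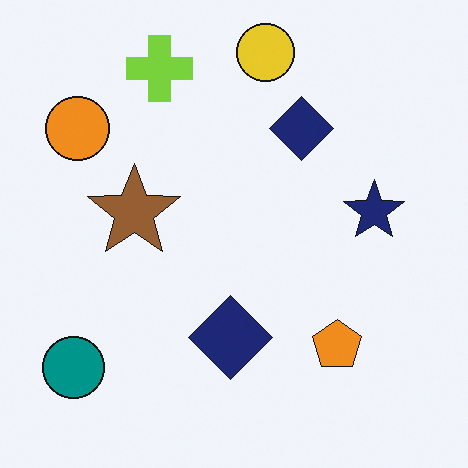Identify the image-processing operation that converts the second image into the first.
This is the original image transposed (reflected across the top-left ↔ bottom-right diagonal).

Shapes have swapped their row and column positions — what was in the top-right is now in the bottom-left — a diagonal reflection.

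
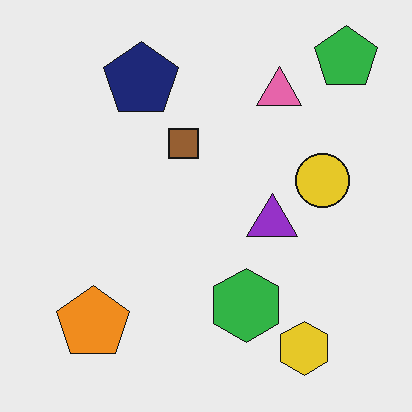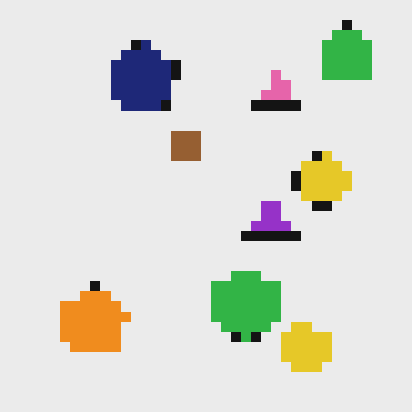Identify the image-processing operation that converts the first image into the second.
This is the original image coarsely pixelated.

Shapes are reduced to large square blocks; fine edges and outlines are lost — a downscale-then-upscale (mosaic) effect.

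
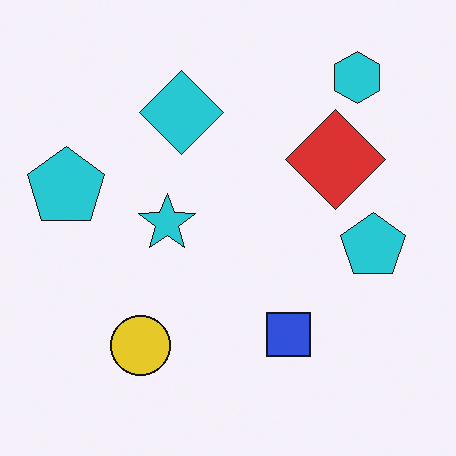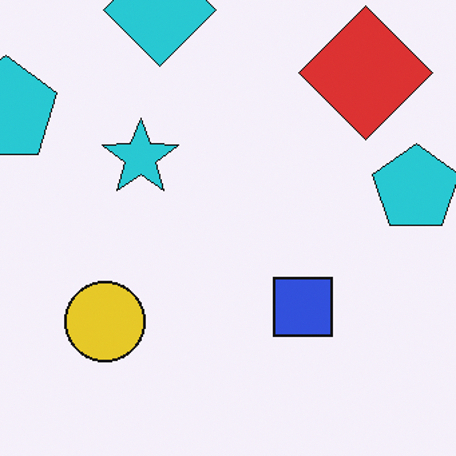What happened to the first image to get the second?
It was cropped to a modestly smaller region and rescaled.

The visible shapes are larger and the field of view is narrower; shapes near the original edges may be partly or wholly outside the frame — a crop-and-rescale.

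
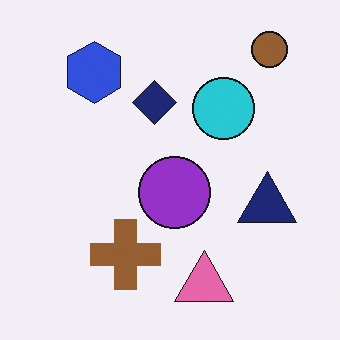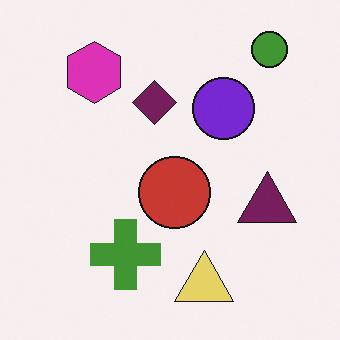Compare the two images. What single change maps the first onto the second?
It was hue-shifted noticeably.

Every shape's color has rotated by the same amount around the hue wheel — a uniform hue shift.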